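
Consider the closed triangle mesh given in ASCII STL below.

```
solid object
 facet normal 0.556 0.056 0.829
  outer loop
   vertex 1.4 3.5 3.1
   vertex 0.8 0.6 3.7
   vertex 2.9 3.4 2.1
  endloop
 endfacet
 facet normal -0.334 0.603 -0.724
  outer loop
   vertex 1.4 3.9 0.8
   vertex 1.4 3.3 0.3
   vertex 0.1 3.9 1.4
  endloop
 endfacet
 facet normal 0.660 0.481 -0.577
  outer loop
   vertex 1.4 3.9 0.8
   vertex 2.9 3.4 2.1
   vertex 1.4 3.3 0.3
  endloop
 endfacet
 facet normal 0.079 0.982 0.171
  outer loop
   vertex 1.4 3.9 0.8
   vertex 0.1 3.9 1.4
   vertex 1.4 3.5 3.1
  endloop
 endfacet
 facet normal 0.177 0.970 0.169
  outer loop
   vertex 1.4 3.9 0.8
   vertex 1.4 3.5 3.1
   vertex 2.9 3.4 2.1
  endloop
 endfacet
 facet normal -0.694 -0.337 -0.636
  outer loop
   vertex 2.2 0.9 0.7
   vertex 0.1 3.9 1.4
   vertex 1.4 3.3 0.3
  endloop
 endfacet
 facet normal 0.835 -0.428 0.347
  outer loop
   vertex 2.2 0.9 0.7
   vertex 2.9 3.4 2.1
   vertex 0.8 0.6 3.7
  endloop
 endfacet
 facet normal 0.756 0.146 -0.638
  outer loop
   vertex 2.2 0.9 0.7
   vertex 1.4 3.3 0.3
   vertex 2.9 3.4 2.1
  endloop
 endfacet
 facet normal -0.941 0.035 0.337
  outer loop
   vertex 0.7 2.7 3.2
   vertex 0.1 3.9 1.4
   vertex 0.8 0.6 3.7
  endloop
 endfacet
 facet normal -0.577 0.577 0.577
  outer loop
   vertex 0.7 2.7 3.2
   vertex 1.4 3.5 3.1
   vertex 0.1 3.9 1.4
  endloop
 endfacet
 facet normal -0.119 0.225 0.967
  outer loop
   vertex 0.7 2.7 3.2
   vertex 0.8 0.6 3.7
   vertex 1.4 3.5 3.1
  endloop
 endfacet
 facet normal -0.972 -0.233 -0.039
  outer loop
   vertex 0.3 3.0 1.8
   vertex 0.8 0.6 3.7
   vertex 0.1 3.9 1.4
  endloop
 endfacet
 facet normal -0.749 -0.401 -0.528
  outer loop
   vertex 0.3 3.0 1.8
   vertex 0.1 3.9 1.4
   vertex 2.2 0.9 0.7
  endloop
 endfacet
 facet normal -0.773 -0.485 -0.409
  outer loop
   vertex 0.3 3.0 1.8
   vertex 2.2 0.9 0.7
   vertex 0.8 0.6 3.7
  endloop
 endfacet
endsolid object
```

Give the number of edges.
21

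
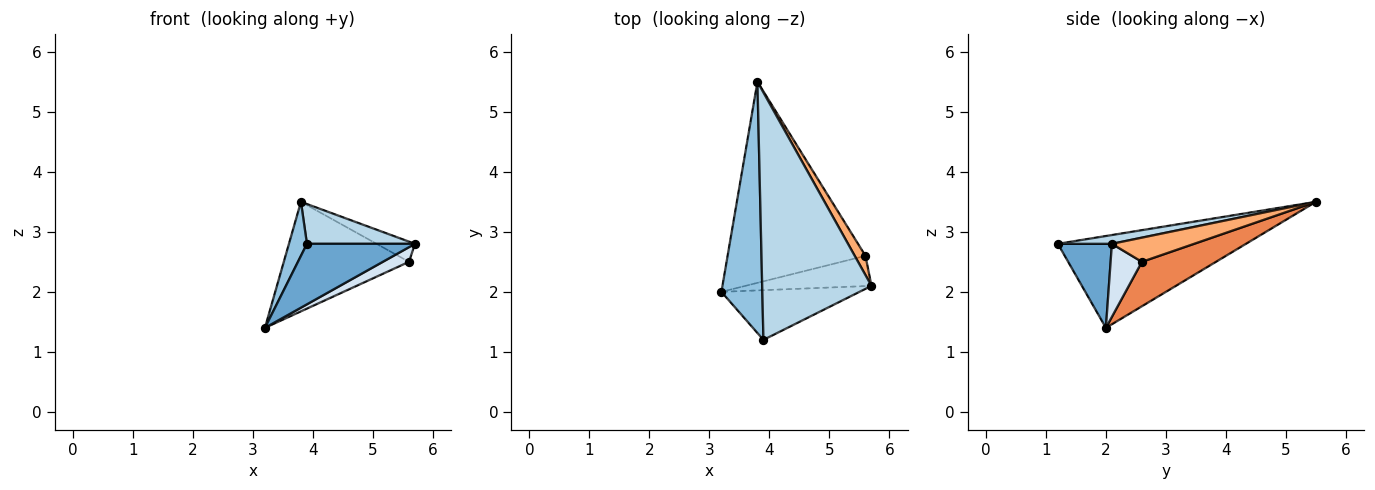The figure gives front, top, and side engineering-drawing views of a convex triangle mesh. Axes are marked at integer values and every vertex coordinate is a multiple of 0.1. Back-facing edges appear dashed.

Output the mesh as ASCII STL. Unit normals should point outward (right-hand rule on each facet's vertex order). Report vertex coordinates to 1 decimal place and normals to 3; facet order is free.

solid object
 facet normal 0.360 -0.721 -0.592
  outer loop
   vertex 3.9 1.2 2.8
   vertex 3.2 2.0 1.4
   vertex 5.7 2.1 2.8
  endloop
 endfacet
 facet normal -0.910 -0.087 0.405
  outer loop
   vertex 3.9 1.2 2.8
   vertex 3.8 5.5 3.5
   vertex 3.2 2.0 1.4
  endloop
 endfacet
 facet normal 0.079 -0.158 0.984
  outer loop
   vertex 3.9 1.2 2.8
   vertex 5.7 2.1 2.8
   vertex 3.8 5.5 3.5
  endloop
 endfacet
 facet normal 0.462 -0.386 -0.798
  outer loop
   vertex 5.6 2.6 2.5
   vertex 5.7 2.1 2.8
   vertex 3.2 2.0 1.4
  endloop
 endfacet
 facet normal 0.272 0.460 -0.845
  outer loop
   vertex 5.6 2.6 2.5
   vertex 3.2 2.0 1.4
   vertex 3.8 5.5 3.5
  endloop
 endfacet
 facet normal 0.840 0.393 0.374
  outer loop
   vertex 5.6 2.6 2.5
   vertex 3.8 5.5 3.5
   vertex 5.7 2.1 2.8
  endloop
 endfacet
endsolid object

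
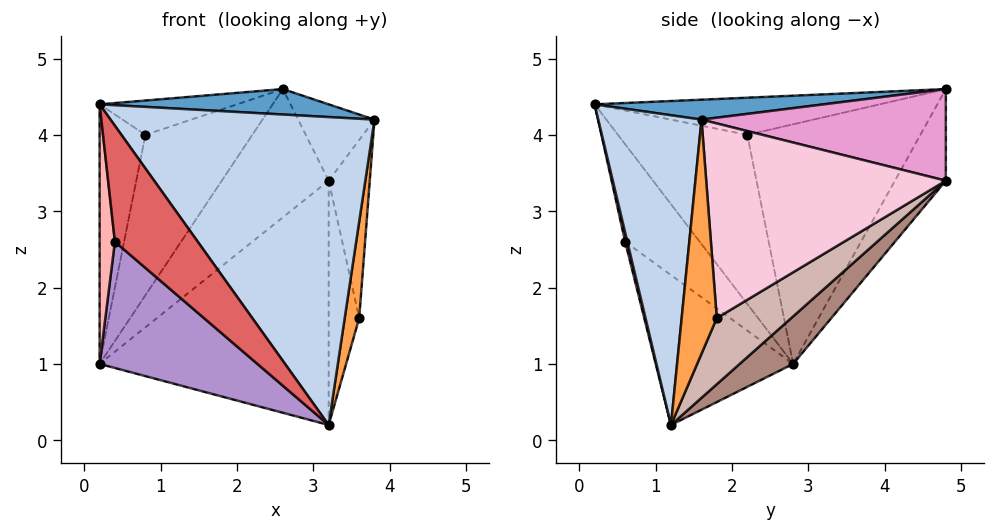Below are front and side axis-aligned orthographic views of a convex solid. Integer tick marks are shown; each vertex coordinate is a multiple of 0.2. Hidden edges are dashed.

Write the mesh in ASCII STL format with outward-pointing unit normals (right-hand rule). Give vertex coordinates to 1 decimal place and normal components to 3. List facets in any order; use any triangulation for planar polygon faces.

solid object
 facet normal 0.090 -0.090 0.992
  outer loop
   vertex 2.6 4.8 4.6
   vertex 0.2 0.2 4.4
   vertex 3.8 1.6 4.2
  endloop
 endfacet
 facet normal 0.364 -0.931 0.038
  outer loop
   vertex 3.2 1.2 0.2
   vertex 3.8 1.6 4.2
   vertex 0.2 0.2 4.4
  endloop
 endfacet
 facet normal 0.920 -0.380 -0.100
  outer loop
   vertex 3.6 1.8 1.6
   vertex 3.8 1.6 4.2
   vertex 3.2 1.2 0.2
  endloop
 endfacet
 facet normal -0.696 0.336 0.634
  outer loop
   vertex 0.8 2.2 4.0
   vertex 0.2 0.2 4.4
   vertex 2.6 4.8 4.6
  endloop
 endfacet
 facet normal -0.913 0.323 0.247
  outer loop
   vertex 0.8 2.2 4.0
   vertex 0.2 2.8 1.0
   vertex 0.2 0.2 4.4
  endloop
 endfacet
 facet normal -0.820 0.507 0.265
  outer loop
   vertex 0.8 2.2 4.0
   vertex 2.6 4.8 4.6
   vertex 0.2 2.8 1.0
  endloop
 endfacet
 facet normal 0.026 -0.976 -0.214
  outer loop
   vertex 0.4 0.6 2.6
   vertex 3.2 1.2 0.2
   vertex 0.2 0.2 4.4
  endloop
 endfacet
 facet normal -0.968 -0.198 -0.152
  outer loop
   vertex 0.4 0.6 2.6
   vertex 0.2 0.2 4.4
   vertex 0.2 2.8 1.0
  endloop
 endfacet
 facet normal -0.475 -0.545 -0.691
  outer loop
   vertex 0.4 0.6 2.6
   vertex 0.2 2.8 1.0
   vertex 3.2 1.2 0.2
  endloop
 endfacet
 facet normal -0.420 0.883 -0.210
  outer loop
   vertex 3.2 4.8 3.4
   vertex 0.2 2.8 1.0
   vertex 2.6 4.8 4.6
  endloop
 endfacet
 facet normal 0.153 0.657 -0.739
  outer loop
   vertex 3.2 4.8 3.4
   vertex 3.2 1.2 0.2
   vertex 0.2 2.8 1.0
  endloop
 endfacet
 facet normal 0.851 0.349 -0.393
  outer loop
   vertex 3.2 4.8 3.4
   vertex 3.6 1.8 1.6
   vertex 3.2 1.2 0.2
  endloop
 endfacet
 facet normal 0.861 0.269 0.431
  outer loop
   vertex 3.2 4.8 3.4
   vertex 2.6 4.8 4.6
   vertex 3.8 1.6 4.2
  endloop
 endfacet
 facet normal 0.984 0.169 -0.063
  outer loop
   vertex 3.2 4.8 3.4
   vertex 3.8 1.6 4.2
   vertex 3.6 1.8 1.6
  endloop
 endfacet
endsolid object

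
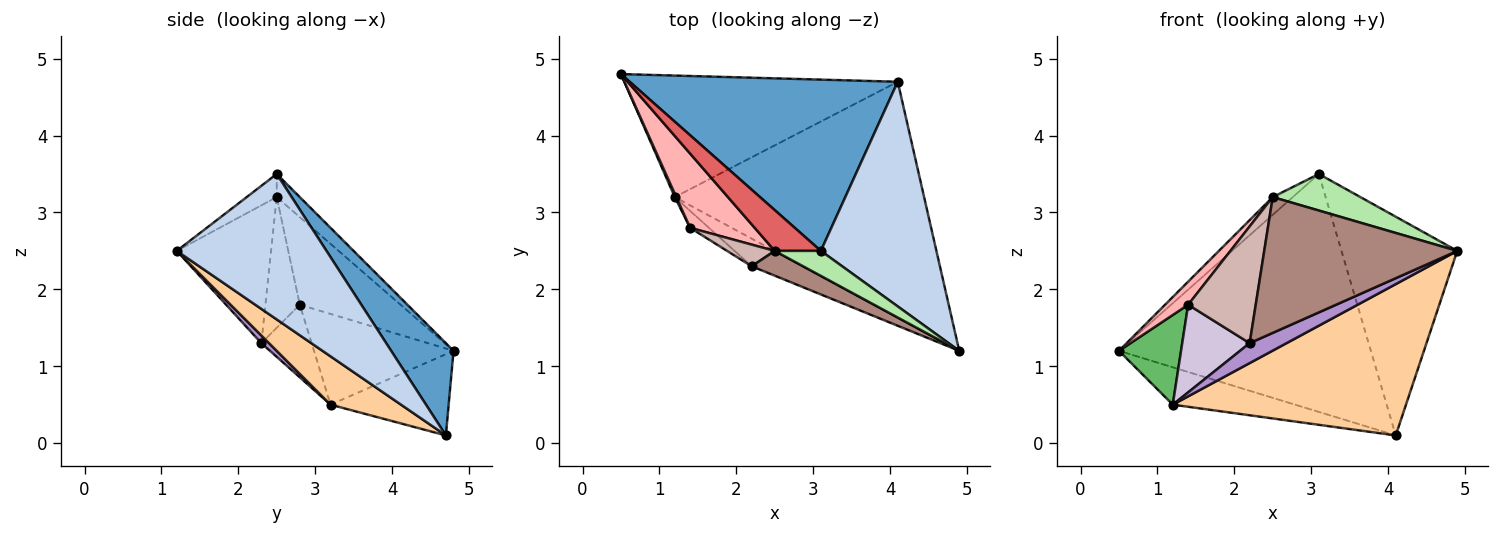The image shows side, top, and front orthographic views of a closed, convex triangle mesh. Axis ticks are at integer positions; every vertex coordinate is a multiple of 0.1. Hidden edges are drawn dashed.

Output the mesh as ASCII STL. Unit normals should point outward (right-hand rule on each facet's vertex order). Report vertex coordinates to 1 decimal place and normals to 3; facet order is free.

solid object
 facet normal 0.197 0.796 0.573
  outer loop
   vertex 3.1 2.5 3.5
   vertex 4.1 4.7 0.1
   vertex 0.5 4.8 1.2
  endloop
 endfacet
 facet normal 0.670 0.518 0.532
  outer loop
   vertex 3.1 2.5 3.5
   vertex 4.9 1.2 2.5
   vertex 4.1 4.7 0.1
  endloop
 endfacet
 facet normal -0.273 0.283 -0.919
  outer loop
   vertex 1.2 3.2 0.5
   vertex 0.5 4.8 1.2
   vertex 4.1 4.7 0.1
  endloop
 endfacet
 facet normal 0.161 -0.533 -0.831
  outer loop
   vertex 1.2 3.2 0.5
   vertex 4.1 4.7 0.1
   vertex 4.9 1.2 2.5
  endloop
 endfacet
 facet normal -0.914 -0.406 0.015
  outer loop
   vertex 1.4 2.8 1.8
   vertex 0.5 4.8 1.2
   vertex 1.2 3.2 0.5
  endloop
 endfacet
 facet normal -0.272 -0.794 0.543
  outer loop
   vertex 2.5 2.5 3.2
   vertex 4.9 1.2 2.5
   vertex 3.1 2.5 3.5
  endloop
 endfacet
 facet normal -0.417 0.362 0.834
  outer loop
   vertex 2.5 2.5 3.2
   vertex 3.1 2.5 3.5
   vertex 0.5 4.8 1.2
  endloop
 endfacet
 facet normal -0.792 -0.181 0.583
  outer loop
   vertex 2.5 2.5 3.2
   vertex 0.5 4.8 1.2
   vertex 1.4 2.8 1.8
  endloop
 endfacet
 facet normal 0.121 -0.581 -0.805
  outer loop
   vertex 2.2 2.3 1.3
   vertex 1.2 3.2 0.5
   vertex 4.9 1.2 2.5
  endloop
 endfacet
 facet normal -0.591 -0.792 -0.153
  outer loop
   vertex 2.2 2.3 1.3
   vertex 1.4 2.8 1.8
   vertex 1.2 3.2 0.5
  endloop
 endfacet
 facet normal -0.433 -0.887 0.162
  outer loop
   vertex 2.2 2.3 1.3
   vertex 4.9 1.2 2.5
   vertex 2.5 2.5 3.2
  endloop
 endfacet
 facet normal -0.448 -0.879 0.163
  outer loop
   vertex 2.2 2.3 1.3
   vertex 2.5 2.5 3.2
   vertex 1.4 2.8 1.8
  endloop
 endfacet
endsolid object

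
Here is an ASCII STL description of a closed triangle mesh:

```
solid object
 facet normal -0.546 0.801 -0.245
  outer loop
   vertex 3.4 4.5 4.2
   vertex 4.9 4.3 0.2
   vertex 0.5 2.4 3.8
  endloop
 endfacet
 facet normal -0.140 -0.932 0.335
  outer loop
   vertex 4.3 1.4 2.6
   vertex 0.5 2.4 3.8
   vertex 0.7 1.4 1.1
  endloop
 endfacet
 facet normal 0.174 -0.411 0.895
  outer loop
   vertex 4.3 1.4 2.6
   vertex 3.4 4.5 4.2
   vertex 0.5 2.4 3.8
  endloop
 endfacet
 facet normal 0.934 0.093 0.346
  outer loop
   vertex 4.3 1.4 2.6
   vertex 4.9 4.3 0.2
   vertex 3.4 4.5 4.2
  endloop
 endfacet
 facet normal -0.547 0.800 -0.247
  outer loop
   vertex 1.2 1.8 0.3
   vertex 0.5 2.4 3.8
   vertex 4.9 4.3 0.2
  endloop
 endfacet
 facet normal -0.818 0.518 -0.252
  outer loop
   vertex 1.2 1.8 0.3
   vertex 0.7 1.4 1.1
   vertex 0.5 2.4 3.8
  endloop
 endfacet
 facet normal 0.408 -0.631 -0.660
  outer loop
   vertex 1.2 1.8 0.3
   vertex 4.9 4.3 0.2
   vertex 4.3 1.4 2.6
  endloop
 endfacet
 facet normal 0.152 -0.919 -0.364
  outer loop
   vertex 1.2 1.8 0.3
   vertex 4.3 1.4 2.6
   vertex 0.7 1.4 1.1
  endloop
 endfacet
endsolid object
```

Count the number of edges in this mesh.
12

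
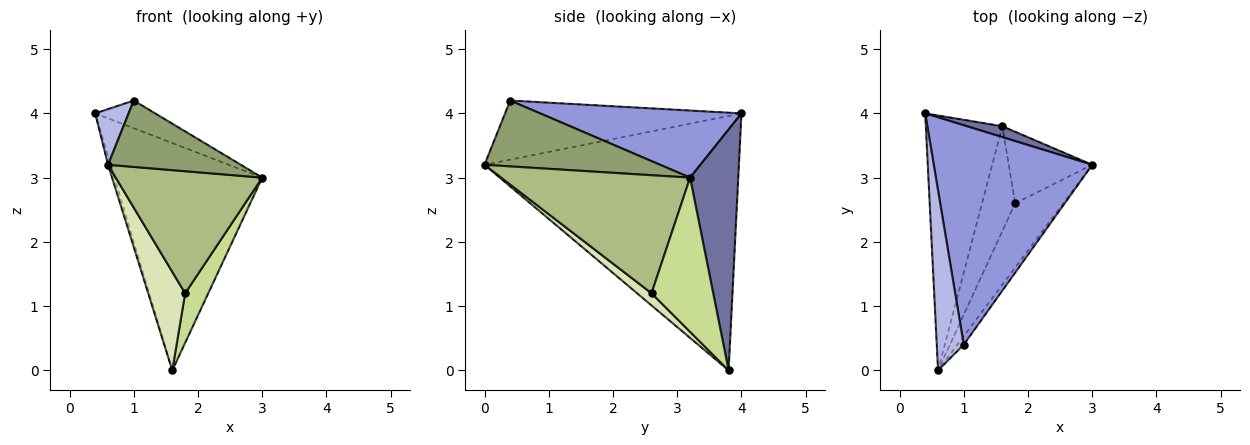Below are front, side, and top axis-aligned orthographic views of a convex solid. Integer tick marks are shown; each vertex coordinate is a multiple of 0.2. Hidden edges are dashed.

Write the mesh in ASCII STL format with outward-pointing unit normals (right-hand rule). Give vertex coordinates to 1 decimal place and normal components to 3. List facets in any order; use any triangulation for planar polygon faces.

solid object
 facet normal 0.310 0.950 0.045
  outer loop
   vertex 1.6 3.8 0.0
   vertex 0.4 4.0 4.0
   vertex 3.0 3.2 3.0
  endloop
 endfacet
 facet normal -0.958 0.010 -0.288
  outer loop
   vertex 1.6 3.8 0.0
   vertex 0.6 0.0 3.2
   vertex 0.4 4.0 4.0
  endloop
 endfacet
 facet normal 0.387 0.115 0.915
  outer loop
   vertex 1.0 0.4 4.2
   vertex 3.0 3.2 3.0
   vertex 0.4 4.0 4.0
  endloop
 endfacet
 facet normal -0.902 -0.127 0.412
  outer loop
   vertex 1.0 0.4 4.2
   vertex 0.4 4.0 4.0
   vertex 0.6 0.0 3.2
  endloop
 endfacet
 facet normal 0.795 -0.601 -0.078
  outer loop
   vertex 1.0 0.4 4.2
   vertex 0.6 0.0 3.2
   vertex 3.0 3.2 3.0
  endloop
 endfacet
 facet normal 0.752 -0.583 -0.307
  outer loop
   vertex 1.8 2.6 1.2
   vertex 3.0 3.2 3.0
   vertex 0.6 0.0 3.2
  endloop
 endfacet
 facet normal 0.835 -0.313 -0.452
  outer loop
   vertex 1.8 2.6 1.2
   vertex 1.6 3.8 0.0
   vertex 3.0 3.2 3.0
  endloop
 endfacet
 facet normal 0.259 -0.661 -0.704
  outer loop
   vertex 1.8 2.6 1.2
   vertex 0.6 0.0 3.2
   vertex 1.6 3.8 0.0
  endloop
 endfacet
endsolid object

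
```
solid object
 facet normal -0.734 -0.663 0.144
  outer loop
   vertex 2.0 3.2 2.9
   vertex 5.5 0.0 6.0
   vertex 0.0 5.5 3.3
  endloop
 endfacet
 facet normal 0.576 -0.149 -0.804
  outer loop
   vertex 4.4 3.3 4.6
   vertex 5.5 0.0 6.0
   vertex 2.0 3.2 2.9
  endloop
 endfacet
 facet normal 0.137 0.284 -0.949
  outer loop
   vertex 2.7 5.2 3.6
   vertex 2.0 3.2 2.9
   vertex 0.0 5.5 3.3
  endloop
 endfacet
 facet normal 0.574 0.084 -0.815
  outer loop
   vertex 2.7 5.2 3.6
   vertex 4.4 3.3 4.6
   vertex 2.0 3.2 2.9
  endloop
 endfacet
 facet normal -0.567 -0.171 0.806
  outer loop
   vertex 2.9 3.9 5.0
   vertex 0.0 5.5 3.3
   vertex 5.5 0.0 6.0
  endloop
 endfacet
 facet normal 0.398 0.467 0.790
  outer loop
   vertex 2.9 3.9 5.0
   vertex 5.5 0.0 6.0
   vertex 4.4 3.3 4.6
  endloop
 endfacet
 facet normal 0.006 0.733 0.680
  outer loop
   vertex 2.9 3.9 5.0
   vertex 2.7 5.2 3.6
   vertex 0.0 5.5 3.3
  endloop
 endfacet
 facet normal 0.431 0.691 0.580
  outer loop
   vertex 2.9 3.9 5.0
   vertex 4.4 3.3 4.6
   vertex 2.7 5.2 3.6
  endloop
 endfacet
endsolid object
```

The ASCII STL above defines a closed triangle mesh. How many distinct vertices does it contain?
6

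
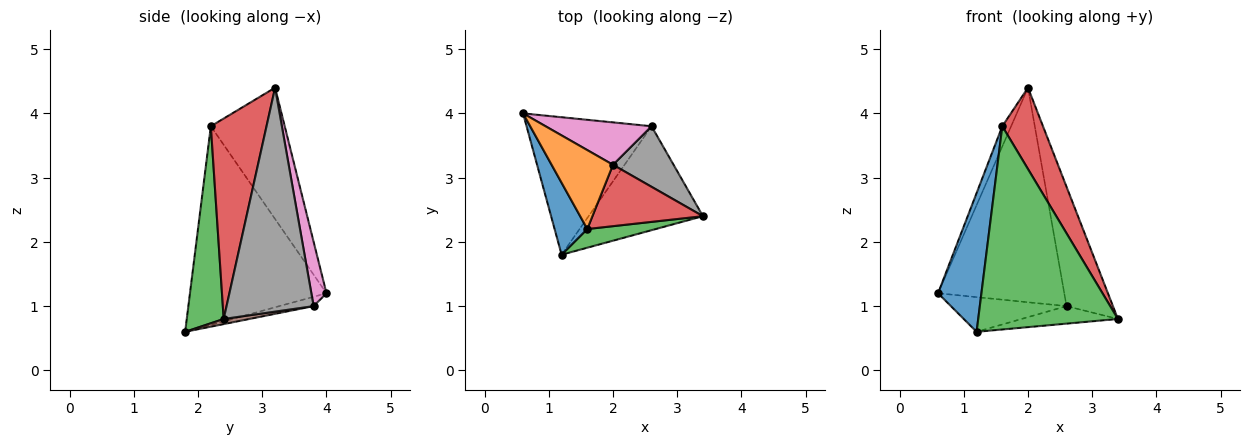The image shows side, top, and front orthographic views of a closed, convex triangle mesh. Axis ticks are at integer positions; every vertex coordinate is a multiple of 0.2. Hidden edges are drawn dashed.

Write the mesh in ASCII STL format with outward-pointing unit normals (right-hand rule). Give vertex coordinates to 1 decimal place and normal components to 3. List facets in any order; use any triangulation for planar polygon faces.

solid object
 facet normal -0.942 -0.299 0.155
  outer loop
   vertex 1.6 2.2 3.8
   vertex 0.6 4.0 1.2
   vertex 1.2 1.8 0.6
  endloop
 endfacet
 facet normal -0.901 0.108 0.421
  outer loop
   vertex 1.6 2.2 3.8
   vertex 2.0 3.2 4.4
   vertex 0.6 4.0 1.2
  endloop
 endfacet
 facet normal 0.255 -0.963 0.089
  outer loop
   vertex 1.6 2.2 3.8
   vertex 1.2 1.8 0.6
   vertex 3.4 2.4 0.8
  endloop
 endfacet
 facet normal 0.738 -0.539 0.407
  outer loop
   vertex 1.6 2.2 3.8
   vertex 3.4 2.4 0.8
   vertex 2.0 3.2 4.4
  endloop
 endfacet
 facet normal -0.072 0.244 -0.967
  outer loop
   vertex 2.6 3.8 1.0
   vertex 1.2 1.8 0.6
   vertex 0.6 4.0 1.2
  endloop
 endfacet
 facet normal 0.044 0.166 -0.985
  outer loop
   vertex 2.6 3.8 1.0
   vertex 3.4 2.4 0.8
   vertex 1.2 1.8 0.6
  endloop
 endfacet
 facet normal 0.117 0.974 0.193
  outer loop
   vertex 2.6 3.8 1.0
   vertex 0.6 4.0 1.2
   vertex 2.0 3.2 4.4
  endloop
 endfacet
 facet normal 0.858 0.457 0.232
  outer loop
   vertex 2.6 3.8 1.0
   vertex 2.0 3.2 4.4
   vertex 3.4 2.4 0.8
  endloop
 endfacet
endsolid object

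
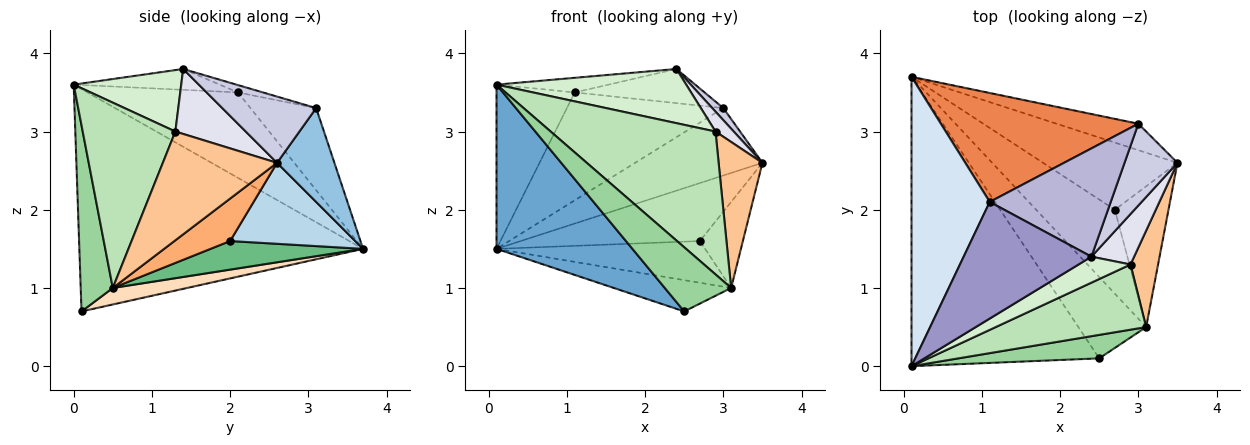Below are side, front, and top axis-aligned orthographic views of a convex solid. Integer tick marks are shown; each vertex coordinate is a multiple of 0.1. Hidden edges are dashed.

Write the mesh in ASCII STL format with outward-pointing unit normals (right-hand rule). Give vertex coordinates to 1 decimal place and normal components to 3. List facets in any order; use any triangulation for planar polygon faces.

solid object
 facet normal -0.718 -0.344 -0.606
  outer loop
   vertex 2.5 0.1 0.7
   vertex 0.1 0.0 3.6
   vertex 0.1 3.7 1.5
  endloop
 endfacet
 facet normal 0.387 0.858 -0.337
  outer loop
   vertex 3.0 3.1 3.3
   vertex 3.5 2.6 2.6
   vertex 0.1 3.7 1.5
  endloop
 endfacet
 facet normal 0.415 0.594 -0.689
  outer loop
   vertex 2.7 2.0 1.6
   vertex 0.1 3.7 1.5
   vertex 3.5 2.6 2.6
  endloop
 endfacet
 facet normal -0.689 0.358 0.631
  outer loop
   vertex 1.1 2.1 3.5
   vertex 0.1 3.7 1.5
   vertex 0.1 0.0 3.6
  endloop
 endfacet
 facet normal -0.283 0.675 0.681
  outer loop
   vertex 1.1 2.1 3.5
   vertex 3.0 3.1 3.3
   vertex 0.1 3.7 1.5
  endloop
 endfacet
 facet normal 0.560 0.432 -0.707
  outer loop
   vertex 3.1 0.5 1.0
   vertex 2.7 2.0 1.6
   vertex 3.5 2.6 2.6
  endloop
 endfacet
 facet normal 0.909 -0.348 0.230
  outer loop
   vertex 3.1 0.5 1.0
   vertex 3.5 2.6 2.6
   vertex 2.9 1.3 3.0
  endloop
 endfacet
 facet normal 0.222 0.350 -0.910
  outer loop
   vertex 3.1 0.5 1.0
   vertex 2.5 0.1 0.7
   vertex 0.1 3.7 1.5
  endloop
 endfacet
 facet normal 0.309 0.423 -0.852
  outer loop
   vertex 3.1 0.5 1.0
   vertex 0.1 3.7 1.5
   vertex 2.7 2.0 1.6
  endloop
 endfacet
 facet normal 0.414 -0.855 0.313
  outer loop
   vertex 3.1 0.5 1.0
   vertex 0.1 0.0 3.6
   vertex 2.5 0.1 0.7
  endloop
 endfacet
 facet normal 0.455 -0.810 0.370
  outer loop
   vertex 3.1 0.5 1.0
   vertex 2.9 1.3 3.0
   vertex 0.1 0.0 3.6
  endloop
 endfacet
 facet normal 0.455 -0.803 0.385
  outer loop
   vertex 2.4 1.4 3.8
   vertex 0.1 0.0 3.6
   vertex 2.9 1.3 3.0
  endloop
 endfacet
 facet normal -0.160 0.123 0.979
  outer loop
   vertex 2.4 1.4 3.8
   vertex 1.1 2.1 3.5
   vertex 0.1 0.0 3.6
  endloop
 endfacet
 facet normal -0.058 0.300 0.952
  outer loop
   vertex 2.4 1.4 3.8
   vertex 3.0 3.1 3.3
   vertex 1.1 2.1 3.5
  endloop
 endfacet
 facet normal 0.778 -0.092 0.621
  outer loop
   vertex 2.4 1.4 3.8
   vertex 3.5 2.6 2.6
   vertex 3.0 3.1 3.3
  endloop
 endfacet
 facet normal 0.817 -0.212 0.537
  outer loop
   vertex 2.4 1.4 3.8
   vertex 2.9 1.3 3.0
   vertex 3.5 2.6 2.6
  endloop
 endfacet
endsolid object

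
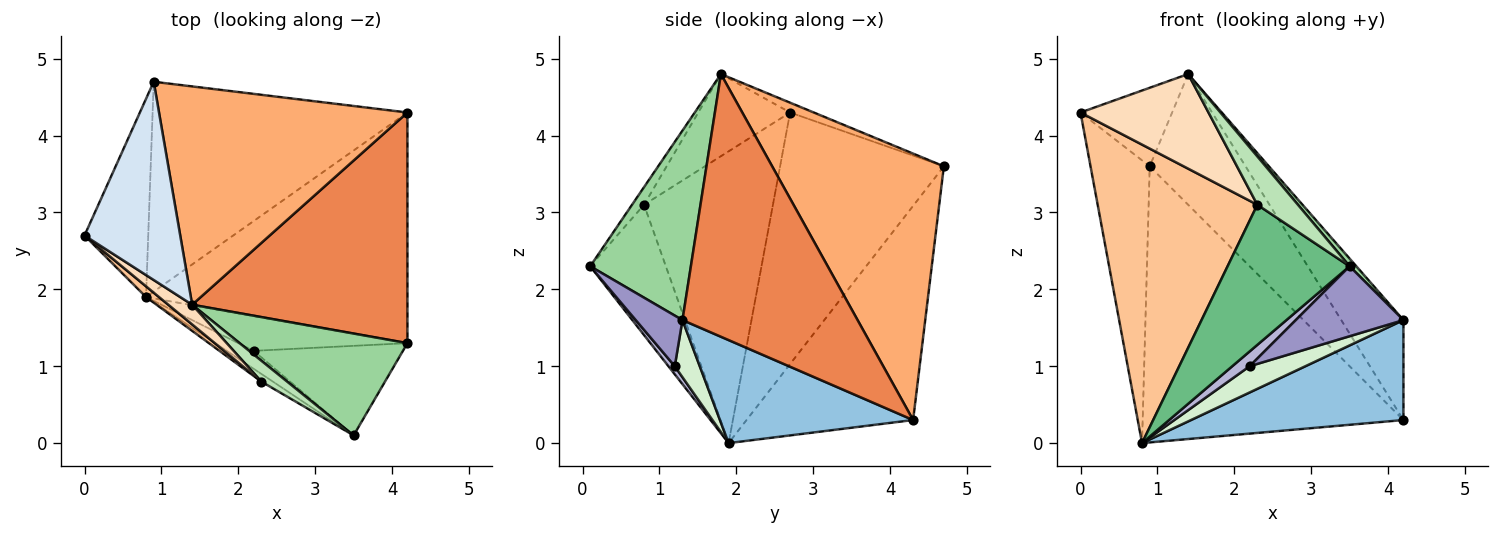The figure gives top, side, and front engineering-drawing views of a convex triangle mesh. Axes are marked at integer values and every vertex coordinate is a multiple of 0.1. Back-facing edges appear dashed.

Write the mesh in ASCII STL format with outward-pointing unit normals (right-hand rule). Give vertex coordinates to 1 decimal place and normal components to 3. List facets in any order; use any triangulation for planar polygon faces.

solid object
 facet normal -0.915 0.331 -0.232
  outer loop
   vertex 0.8 1.9 0.0
   vertex 0.0 2.7 4.3
   vertex 0.9 4.7 3.6
  endloop
 endfacet
 facet normal 0.340 -0.374 -0.863
  outer loop
   vertex 4.2 4.3 0.3
   vertex 4.2 1.3 1.6
   vertex 0.8 1.9 0.0
  endloop
 endfacet
 facet normal -0.453 0.710 -0.539
  outer loop
   vertex 4.2 4.3 0.3
   vertex 0.8 1.9 0.0
   vertex 0.9 4.7 3.6
  endloop
 endfacet
 facet normal -0.095 0.367 0.926
  outer loop
   vertex 1.4 1.8 4.8
   vertex 0.9 4.7 3.6
   vertex 0.0 2.7 4.3
  endloop
 endfacet
 facet normal 0.746 0.265 0.611
  outer loop
   vertex 1.4 1.8 4.8
   vertex 4.2 1.3 1.6
   vertex 4.2 4.3 0.3
  endloop
 endfacet
 facet normal 0.677 0.378 0.631
  outer loop
   vertex 1.4 1.8 4.8
   vertex 4.2 4.3 0.3
   vertex 0.9 4.7 3.6
  endloop
 endfacet
 facet normal -0.628 -0.778 0.028
  outer loop
   vertex 2.3 0.8 3.1
   vertex 0.0 2.7 4.3
   vertex 0.8 1.9 0.0
  endloop
 endfacet
 facet normal -0.575 -0.801 0.167
  outer loop
   vertex 2.3 0.8 3.1
   vertex 1.4 1.8 4.8
   vertex 0.0 2.7 4.3
  endloop
 endfacet
 facet normal -0.526 -0.849 -0.047
  outer loop
   vertex 3.5 0.1 2.3
   vertex 2.3 0.8 3.1
   vertex 0.8 1.9 0.0
  endloop
 endfacet
 facet normal 0.748 -0.050 0.662
  outer loop
   vertex 3.5 0.1 2.3
   vertex 4.2 1.3 1.6
   vertex 1.4 1.8 4.8
  endloop
 endfacet
 facet normal -0.262 -0.886 0.383
  outer loop
   vertex 3.5 0.1 2.3
   vertex 1.4 1.8 4.8
   vertex 2.3 0.8 3.1
  endloop
 endfacet
 facet normal 0.260 -0.581 -0.771
  outer loop
   vertex 2.2 1.2 1.0
   vertex 0.8 1.9 0.0
   vertex 4.2 1.3 1.6
  endloop
 endfacet
 facet normal 0.258 -0.595 -0.761
  outer loop
   vertex 2.2 1.2 1.0
   vertex 4.2 1.3 1.6
   vertex 3.5 0.1 2.3
  endloop
 endfacet
 facet normal 0.227 -0.620 -0.751
  outer loop
   vertex 2.2 1.2 1.0
   vertex 3.5 0.1 2.3
   vertex 0.8 1.9 0.0
  endloop
 endfacet
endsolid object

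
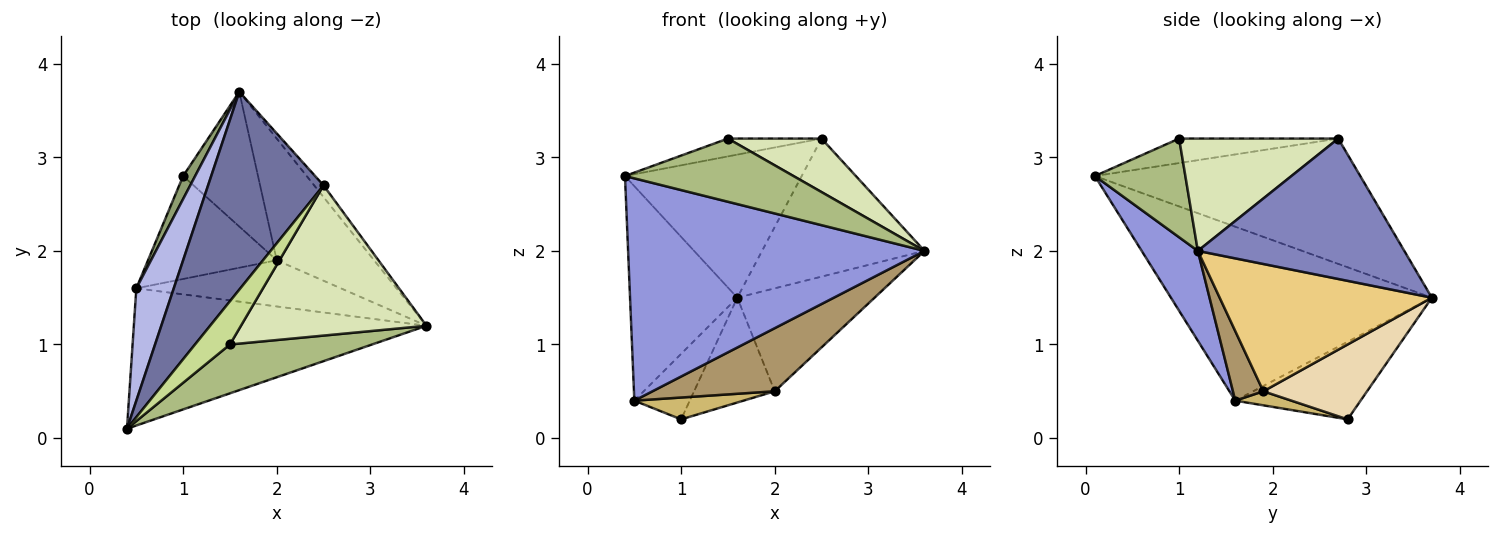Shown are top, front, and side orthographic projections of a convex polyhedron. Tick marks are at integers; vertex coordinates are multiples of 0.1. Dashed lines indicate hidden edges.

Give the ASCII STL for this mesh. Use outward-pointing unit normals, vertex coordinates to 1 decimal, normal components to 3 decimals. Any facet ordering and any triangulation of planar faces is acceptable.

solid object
 facet normal -0.661 0.440 0.608
  outer loop
   vertex 2.5 2.7 3.2
   vertex 1.6 3.7 1.5
   vertex 0.4 0.1 2.8
  endloop
 endfacet
 facet normal 0.785 0.617 -0.052
  outer loop
   vertex 2.5 2.7 3.2
   vertex 3.6 1.2 2.0
   vertex 1.6 3.7 1.5
  endloop
 endfacet
 facet normal 0.159 -0.840 -0.518
  outer loop
   vertex 0.5 1.6 0.4
   vertex 3.6 1.2 2.0
   vertex 0.4 0.1 2.8
  endloop
 endfacet
 facet normal -0.907 0.373 0.195
  outer loop
   vertex 0.5 1.6 0.4
   vertex 0.4 0.1 2.8
   vertex 1.6 3.7 1.5
  endloop
 endfacet
 facet normal -0.905 0.401 0.140
  outer loop
   vertex 0.5 1.6 0.4
   vertex 1.6 3.7 1.5
   vertex 1.0 2.8 0.2
  endloop
 endfacet
 facet normal 0.391 -0.728 0.563
  outer loop
   vertex 1.5 1.0 3.2
   vertex 0.4 0.1 2.8
   vertex 3.6 1.2 2.0
  endloop
 endfacet
 facet normal -0.544 0.320 0.776
  outer loop
   vertex 1.5 1.0 3.2
   vertex 2.5 2.7 3.2
   vertex 0.4 0.1 2.8
  endloop
 endfacet
 facet normal 0.495 -0.291 0.818
  outer loop
   vertex 1.5 1.0 3.2
   vertex 3.6 1.2 2.0
   vertex 2.5 2.7 3.2
  endloop
 endfacet
 facet normal 0.197 -0.791 -0.579
  outer loop
   vertex 2.0 1.9 0.5
   vertex 3.6 1.2 2.0
   vertex 0.5 1.6 0.4
  endloop
 endfacet
 facet normal 0.106 -0.206 -0.973
  outer loop
   vertex 2.0 1.9 0.5
   vertex 0.5 1.6 0.4
   vertex 1.0 2.8 0.2
  endloop
 endfacet
 facet normal 0.706 0.457 -0.540
  outer loop
   vertex 2.0 1.9 0.5
   vertex 1.6 3.7 1.5
   vertex 3.6 1.2 2.0
  endloop
 endfacet
 facet normal 0.620 0.482 -0.620
  outer loop
   vertex 2.0 1.9 0.5
   vertex 1.0 2.8 0.2
   vertex 1.6 3.7 1.5
  endloop
 endfacet
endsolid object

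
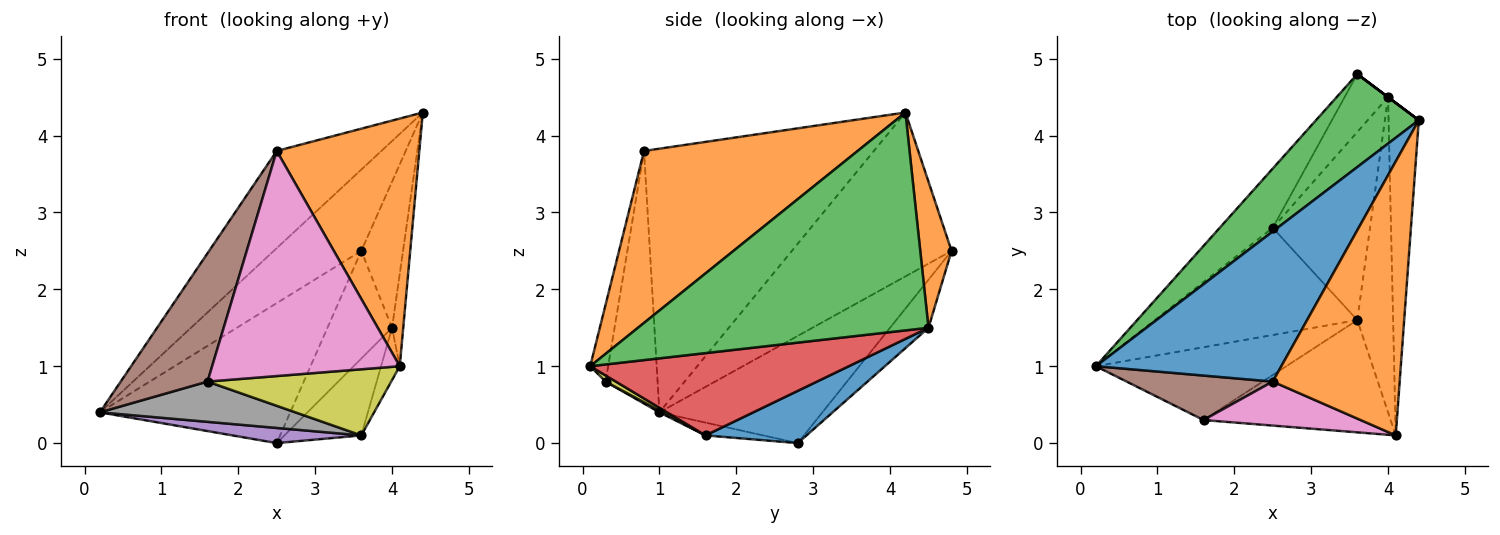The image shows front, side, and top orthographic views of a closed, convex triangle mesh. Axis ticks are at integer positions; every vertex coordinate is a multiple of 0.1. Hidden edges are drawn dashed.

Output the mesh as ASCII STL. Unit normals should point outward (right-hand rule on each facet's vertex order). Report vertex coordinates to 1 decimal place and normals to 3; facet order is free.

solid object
 facet normal -0.767 0.349 0.539
  outer loop
   vertex 2.5 0.8 3.8
   vertex 4.4 4.2 4.3
   vertex 0.2 1.0 0.4
  endloop
 endfacet
 facet normal 0.709 -0.473 0.523
  outer loop
   vertex 2.5 0.8 3.8
   vertex 4.1 0.1 1.0
   vertex 4.4 4.2 4.3
  endloop
 endfacet
 facet normal -0.768 0.421 0.482
  outer loop
   vertex 3.6 4.8 2.5
   vertex 0.2 1.0 0.4
   vertex 4.4 4.2 4.3
  endloop
 endfacet
 facet normal -0.619 0.723 -0.306
  outer loop
   vertex 3.6 4.8 2.5
   vertex 2.5 2.8 0.0
   vertex 0.2 1.0 0.4
  endloop
 endfacet
 facet normal -0.063 -0.140 -0.988
  outer loop
   vertex 3.6 1.6 0.1
   vertex 0.2 1.0 0.4
   vertex 2.5 2.8 0.0
  endloop
 endfacet
 facet normal -0.493 -0.822 0.285
  outer loop
   vertex 1.6 0.3 0.8
   vertex 2.5 0.8 3.8
   vertex 0.2 1.0 0.4
  endloop
 endfacet
 facet normal -0.093 -0.977 0.191
  outer loop
   vertex 1.6 0.3 0.8
   vertex 4.1 0.1 1.0
   vertex 2.5 0.8 3.8
  endloop
 endfacet
 facet normal 0.008 -0.484 -0.875
  outer loop
   vertex 1.6 0.3 0.8
   vertex 0.2 1.0 0.4
   vertex 3.6 1.6 0.1
  endloop
 endfacet
 facet normal 0.028 -0.507 -0.861
  outer loop
   vertex 1.6 0.3 0.8
   vertex 3.6 1.6 0.1
   vertex 4.1 0.1 1.0
  endloop
 endfacet
 facet normal -0.464 0.780 -0.420
  outer loop
   vertex 4.0 4.5 1.5
   vertex 2.5 2.8 0.0
   vertex 3.6 4.8 2.5
  endloop
 endfacet
 facet normal 0.445 0.339 -0.829
  outer loop
   vertex 4.0 4.5 1.5
   vertex 3.6 1.6 0.1
   vertex 2.5 2.8 0.0
  endloop
 endfacet
 facet normal 0.600 0.800 0.000
  outer loop
   vertex 4.0 4.5 1.5
   vertex 3.6 4.8 2.5
   vertex 4.4 4.2 4.3
  endloop
 endfacet
 facet normal 0.990 0.038 -0.137
  outer loop
   vertex 4.0 4.5 1.5
   vertex 4.4 4.2 4.3
   vertex 4.1 0.1 1.0
  endloop
 endfacet
 facet normal 0.915 0.066 -0.398
  outer loop
   vertex 4.0 4.5 1.5
   vertex 4.1 0.1 1.0
   vertex 3.6 1.6 0.1
  endloop
 endfacet
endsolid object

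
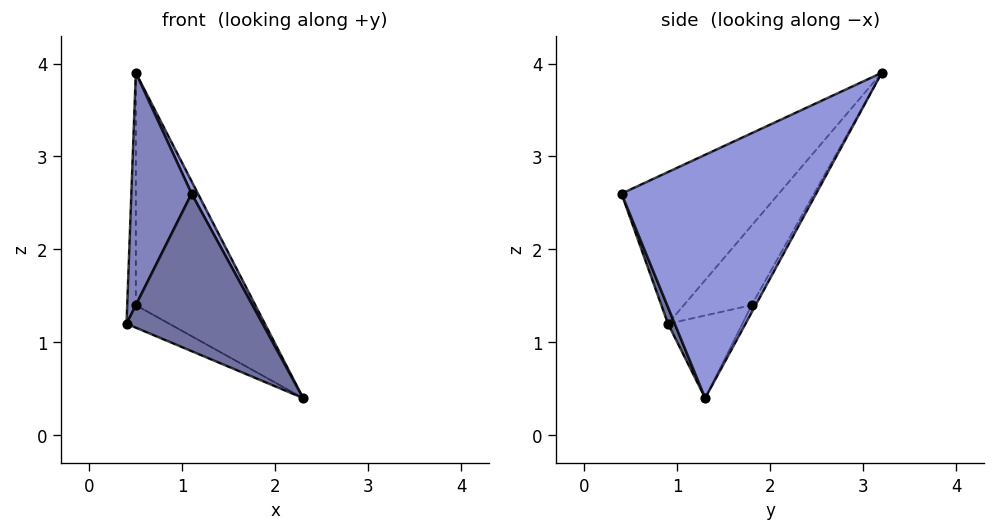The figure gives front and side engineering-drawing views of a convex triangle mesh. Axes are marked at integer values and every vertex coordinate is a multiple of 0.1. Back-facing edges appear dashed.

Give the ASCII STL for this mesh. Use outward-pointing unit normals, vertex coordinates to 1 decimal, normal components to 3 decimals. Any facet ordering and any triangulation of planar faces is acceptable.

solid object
 facet normal 0.046 -0.933 -0.356
  outer loop
   vertex 1.1 0.4 2.6
   vertex 0.4 0.9 1.2
   vertex 2.3 1.3 0.4
  endloop
 endfacet
 facet normal -0.884 -0.339 0.321
  outer loop
   vertex 1.1 0.4 2.6
   vertex 0.5 3.2 3.9
   vertex 0.4 0.9 1.2
  endloop
 endfacet
 facet normal 0.882 -0.029 0.470
  outer loop
   vertex 1.1 0.4 2.6
   vertex 2.3 1.3 0.4
   vertex 0.5 3.2 3.9
  endloop
 endfacet
 facet normal -0.419 0.241 -0.875
  outer loop
   vertex 0.5 1.8 1.4
   vertex 2.3 1.3 0.4
   vertex 0.4 0.9 1.2
  endloop
 endfacet
 facet normal -0.990 0.126 -0.070
  outer loop
   vertex 0.5 1.8 1.4
   vertex 0.4 0.9 1.2
   vertex 0.5 3.2 3.9
  endloop
 endfacet
 facet normal -0.029 0.872 -0.488
  outer loop
   vertex 0.5 1.8 1.4
   vertex 0.5 3.2 3.9
   vertex 2.3 1.3 0.4
  endloop
 endfacet
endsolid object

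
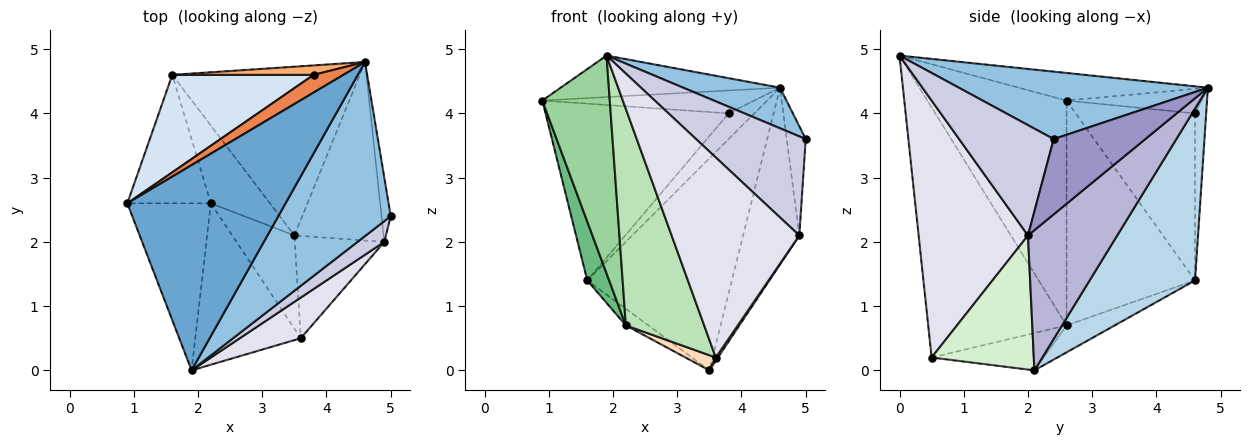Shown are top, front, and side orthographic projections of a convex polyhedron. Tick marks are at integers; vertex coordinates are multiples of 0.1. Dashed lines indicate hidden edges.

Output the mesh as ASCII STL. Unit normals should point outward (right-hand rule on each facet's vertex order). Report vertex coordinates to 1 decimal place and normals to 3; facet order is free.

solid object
 facet normal -0.168 0.195 0.966
  outer loop
   vertex 4.6 4.8 4.4
   vertex 0.9 2.6 4.2
   vertex 1.9 0.0 4.9
  endloop
 endfacet
 facet normal 0.504 -0.196 0.841
  outer loop
   vertex 4.6 4.8 4.4
   vertex 1.9 0.0 4.9
   vertex 5.0 2.4 3.6
  endloop
 endfacet
 facet normal 0.496 0.680 -0.541
  outer loop
   vertex 4.6 4.8 4.4
   vertex 3.5 2.1 0.0
   vertex 1.6 4.6 1.4
  endloop
 endfacet
 facet normal -0.496 0.761 0.419
  outer loop
   vertex 3.8 4.6 4.0
   vertex 1.6 4.6 1.4
   vertex 0.9 2.6 4.2
  endloop
 endfacet
 facet normal -0.450 0.707 0.546
  outer loop
   vertex 3.8 4.6 4.0
   vertex 0.9 2.6 4.2
   vertex 4.6 4.8 4.4
  endloop
 endfacet
 facet normal -0.377 0.870 0.319
  outer loop
   vertex 3.8 4.6 4.0
   vertex 4.6 4.8 4.4
   vertex 1.6 4.6 1.4
  endloop
 endfacet
 facet normal -0.408 0.190 -0.893
  outer loop
   vertex 2.2 2.6 0.7
   vertex 1.6 4.6 1.4
   vertex 3.5 2.1 0.0
  endloop
 endfacet
 facet normal -0.510 -0.138 -0.849
  outer loop
   vertex 2.2 2.6 0.7
   vertex 3.5 2.1 0.0
   vertex 3.6 0.5 0.2
  endloop
 endfacet
 facet normal -0.926 -0.157 -0.344
  outer loop
   vertex 2.2 2.6 0.7
   vertex 0.9 2.6 4.2
   vertex 1.6 4.6 1.4
  endloop
 endfacet
 facet normal -0.853 -0.414 -0.317
  outer loop
   vertex 2.2 2.6 0.7
   vertex 1.9 0.0 4.9
   vertex 0.9 2.6 4.2
  endloop
 endfacet
 facet normal -0.817 -0.463 -0.345
  outer loop
   vertex 2.2 2.6 0.7
   vertex 3.6 0.5 0.2
   vertex 1.9 0.0 4.9
  endloop
 endfacet
 facet normal 0.832 -0.017 -0.555
  outer loop
   vertex 4.9 2.0 2.1
   vertex 3.6 0.5 0.2
   vertex 3.5 2.1 0.0
  endloop
 endfacet
 facet normal 0.972 0.202 -0.119
  outer loop
   vertex 4.9 2.0 2.1
   vertex 4.6 4.8 4.4
   vertex 5.0 2.4 3.6
  endloop
 endfacet
 facet normal 0.745 0.469 -0.474
  outer loop
   vertex 4.9 2.0 2.1
   vertex 3.5 2.1 0.0
   vertex 4.6 4.8 4.4
  endloop
 endfacet
 facet normal 0.645 -0.748 0.157
  outer loop
   vertex 4.9 2.0 2.1
   vertex 5.0 2.4 3.6
   vertex 1.9 0.0 4.9
  endloop
 endfacet
 facet normal 0.643 -0.751 0.153
  outer loop
   vertex 4.9 2.0 2.1
   vertex 1.9 0.0 4.9
   vertex 3.6 0.5 0.2
  endloop
 endfacet
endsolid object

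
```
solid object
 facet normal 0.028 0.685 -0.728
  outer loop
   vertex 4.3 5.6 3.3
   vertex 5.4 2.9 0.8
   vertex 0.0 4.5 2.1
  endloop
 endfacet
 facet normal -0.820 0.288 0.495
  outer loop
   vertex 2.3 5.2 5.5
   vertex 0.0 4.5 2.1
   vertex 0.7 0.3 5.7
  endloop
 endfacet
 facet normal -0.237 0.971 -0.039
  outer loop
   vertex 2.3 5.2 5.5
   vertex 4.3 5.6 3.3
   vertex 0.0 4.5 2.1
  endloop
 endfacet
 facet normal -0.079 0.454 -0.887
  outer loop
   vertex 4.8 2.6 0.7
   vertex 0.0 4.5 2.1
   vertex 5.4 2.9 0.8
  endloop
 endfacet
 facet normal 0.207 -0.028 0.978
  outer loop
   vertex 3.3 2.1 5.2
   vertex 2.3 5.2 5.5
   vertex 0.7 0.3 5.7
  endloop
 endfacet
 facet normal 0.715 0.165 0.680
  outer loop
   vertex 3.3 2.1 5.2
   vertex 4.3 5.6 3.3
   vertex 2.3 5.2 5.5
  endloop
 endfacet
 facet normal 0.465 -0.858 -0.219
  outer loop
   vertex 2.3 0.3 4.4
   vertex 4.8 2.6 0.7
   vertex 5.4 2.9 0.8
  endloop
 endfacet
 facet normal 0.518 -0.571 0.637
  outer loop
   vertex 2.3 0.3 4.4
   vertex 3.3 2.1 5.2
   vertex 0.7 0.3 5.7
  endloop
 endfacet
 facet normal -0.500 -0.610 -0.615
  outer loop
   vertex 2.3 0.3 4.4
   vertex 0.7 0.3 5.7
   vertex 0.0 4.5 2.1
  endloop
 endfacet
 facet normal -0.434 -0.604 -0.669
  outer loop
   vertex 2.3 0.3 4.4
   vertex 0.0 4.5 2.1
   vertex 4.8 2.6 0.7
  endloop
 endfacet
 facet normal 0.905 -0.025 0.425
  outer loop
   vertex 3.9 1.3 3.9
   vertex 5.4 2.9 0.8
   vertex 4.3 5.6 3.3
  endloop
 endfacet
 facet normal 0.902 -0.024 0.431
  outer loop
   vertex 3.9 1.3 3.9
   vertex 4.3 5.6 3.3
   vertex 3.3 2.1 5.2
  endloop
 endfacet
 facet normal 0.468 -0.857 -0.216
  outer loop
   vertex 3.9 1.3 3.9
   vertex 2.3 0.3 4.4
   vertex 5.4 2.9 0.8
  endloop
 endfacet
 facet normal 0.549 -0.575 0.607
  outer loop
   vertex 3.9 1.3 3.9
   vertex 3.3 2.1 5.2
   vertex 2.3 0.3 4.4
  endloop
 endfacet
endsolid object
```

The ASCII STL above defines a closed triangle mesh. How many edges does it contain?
21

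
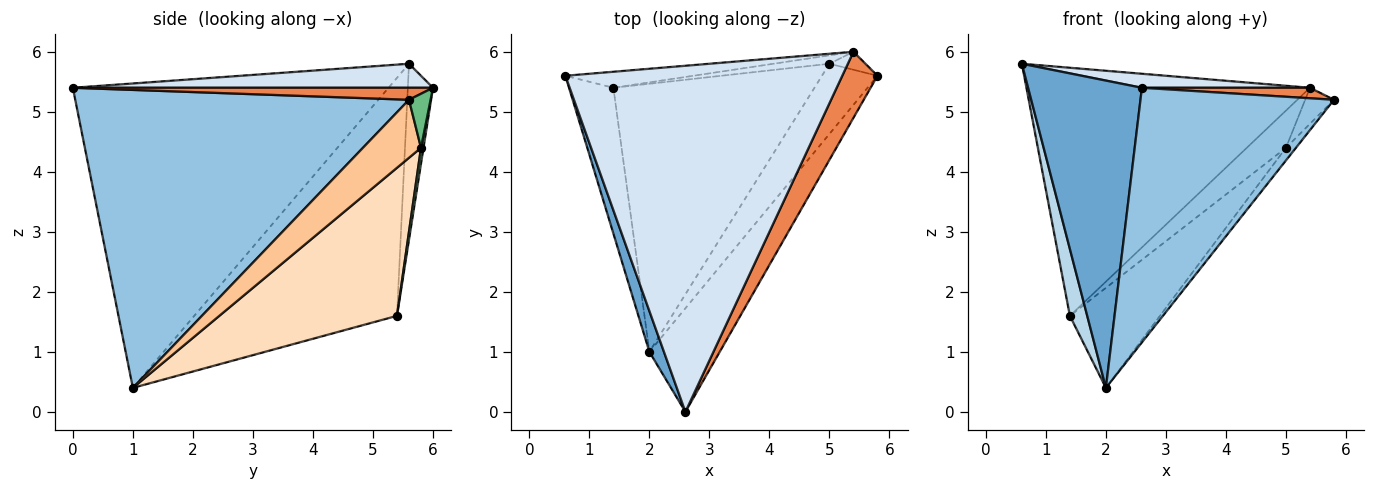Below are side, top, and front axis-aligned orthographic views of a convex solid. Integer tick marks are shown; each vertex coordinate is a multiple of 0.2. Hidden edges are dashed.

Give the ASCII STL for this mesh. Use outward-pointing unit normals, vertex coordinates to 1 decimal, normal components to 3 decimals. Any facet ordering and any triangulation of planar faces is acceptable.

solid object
 facet normal -0.940 -0.339 0.045
  outer loop
   vertex 2.0 1.0 0.4
   vertex 2.6 0.0 5.4
   vertex 0.6 5.6 5.8
  endloop
 endfacet
 facet normal 0.848 -0.491 -0.200
  outer loop
   vertex 2.0 1.0 0.4
   vertex 5.8 5.6 5.2
   vertex 2.6 0.0 5.4
  endloop
 endfacet
 facet normal -0.980 -0.084 -0.183
  outer loop
   vertex 1.4 5.4 1.6
   vertex 2.0 1.0 0.4
   vertex 0.6 5.6 5.8
  endloop
 endfacet
 facet normal 0.086 -0.040 0.995
  outer loop
   vertex 5.4 6.0 5.4
   vertex 0.6 5.6 5.8
   vertex 2.6 0.0 5.4
  endloop
 endfacet
 facet normal 0.319 -0.149 0.936
  outer loop
   vertex 5.4 6.0 5.4
   vertex 2.6 0.0 5.4
   vertex 5.8 5.6 5.2
  endloop
 endfacet
 facet normal -0.088 0.994 -0.064
  outer loop
   vertex 5.4 6.0 5.4
   vertex 1.4 5.4 1.6
   vertex 0.6 5.6 5.8
  endloop
 endfacet
 facet normal 0.717 0.124 -0.686
  outer loop
   vertex 5.0 5.8 4.4
   vertex 5.8 5.6 5.2
   vertex 2.0 1.0 0.4
  endloop
 endfacet
 facet normal 0.568 0.288 -0.771
  outer loop
   vertex 5.0 5.8 4.4
   vertex 2.0 1.0 0.4
   vertex 1.4 5.4 1.6
  endloop
 endfacet
 facet normal 0.557 0.743 -0.371
  outer loop
   vertex 5.0 5.8 4.4
   vertex 5.4 6.0 5.4
   vertex 5.8 5.6 5.2
  endloop
 endfacet
 facet normal 0.063 0.974 -0.220
  outer loop
   vertex 5.0 5.8 4.4
   vertex 1.4 5.4 1.6
   vertex 5.4 6.0 5.4
  endloop
 endfacet
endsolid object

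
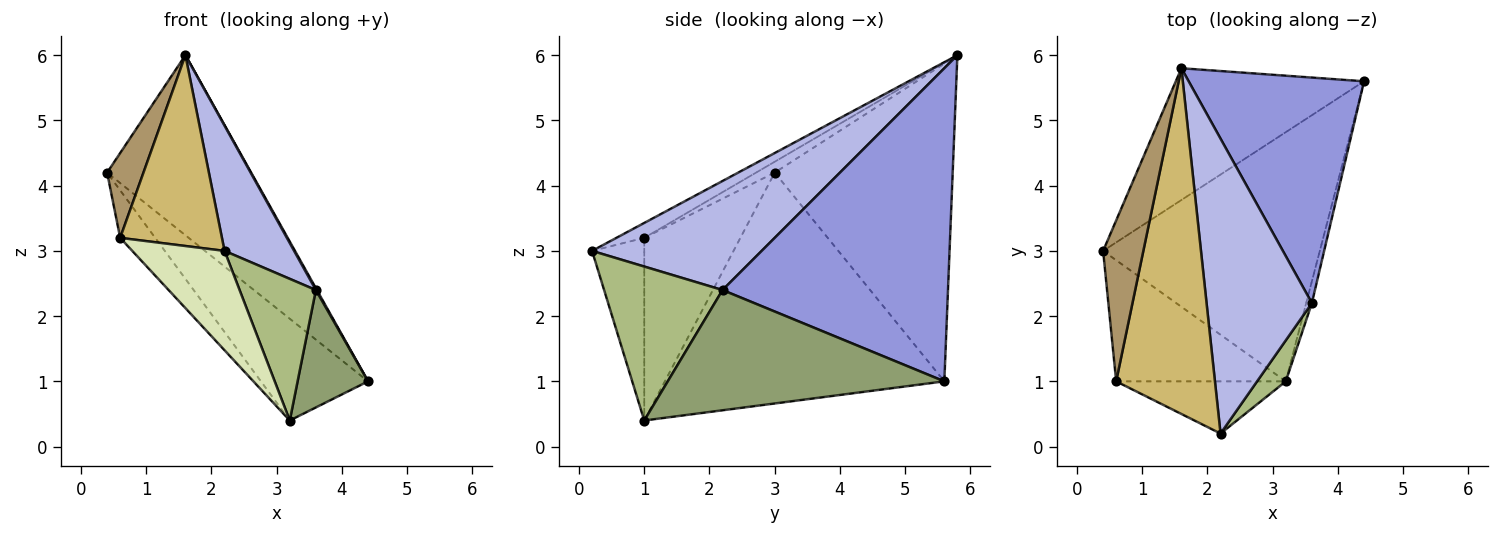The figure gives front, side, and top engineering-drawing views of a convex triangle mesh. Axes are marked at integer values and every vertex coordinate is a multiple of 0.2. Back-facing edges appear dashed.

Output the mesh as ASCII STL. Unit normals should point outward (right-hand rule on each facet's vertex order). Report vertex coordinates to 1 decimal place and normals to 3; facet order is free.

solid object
 facet normal -0.706 0.571 -0.418
  outer loop
   vertex 1.6 5.8 6.0
   vertex 4.4 5.6 1.0
   vertex 0.4 3.0 4.2
  endloop
 endfacet
 facet normal -0.702 0.269 -0.659
  outer loop
   vertex 3.2 1.0 0.4
   vertex 0.4 3.0 4.2
   vertex 4.4 5.6 1.0
  endloop
 endfacet
 facet normal 0.872 -0.004 0.489
  outer loop
   vertex 3.6 2.2 2.4
   vertex 4.4 5.6 1.0
   vertex 1.6 5.8 6.0
  endloop
 endfacet
 facet normal 0.690 -0.283 0.666
  outer loop
   vertex 3.6 2.2 2.4
   vertex 1.6 5.8 6.0
   vertex 2.2 0.2 3.0
  endloop
 endfacet
 facet normal 0.968 -0.247 -0.046
  outer loop
   vertex 3.6 2.2 2.4
   vertex 3.2 1.0 0.4
   vertex 4.4 5.6 1.0
  endloop
 endfacet
 facet normal 0.831 -0.535 0.155
  outer loop
   vertex 3.6 2.2 2.4
   vertex 2.2 0.2 3.0
   vertex 3.2 1.0 0.4
  endloop
 endfacet
 facet normal -0.708 0.258 -0.657
  outer loop
   vertex 0.6 1.0 3.2
   vertex 0.4 3.0 4.2
   vertex 3.2 1.0 0.4
  endloop
 endfacet
 facet normal -0.448 -0.792 -0.416
  outer loop
   vertex 0.6 1.0 3.2
   vertex 3.2 1.0 0.4
   vertex 2.2 0.2 3.0
  endloop
 endfacet
 facet normal -0.233 -0.453 0.860
  outer loop
   vertex 0.6 1.0 3.2
   vertex 1.6 5.8 6.0
   vertex 0.4 3.0 4.2
  endloop
 endfacet
 facet normal -0.131 -0.479 0.868
  outer loop
   vertex 0.6 1.0 3.2
   vertex 2.2 0.2 3.0
   vertex 1.6 5.8 6.0
  endloop
 endfacet
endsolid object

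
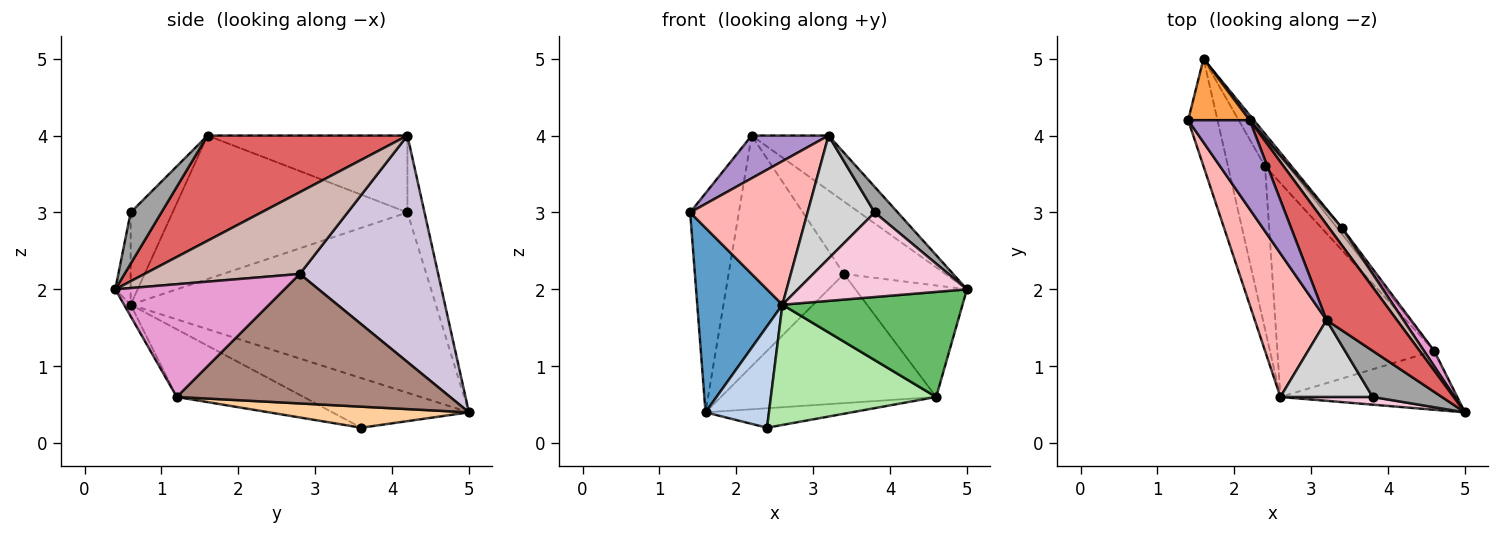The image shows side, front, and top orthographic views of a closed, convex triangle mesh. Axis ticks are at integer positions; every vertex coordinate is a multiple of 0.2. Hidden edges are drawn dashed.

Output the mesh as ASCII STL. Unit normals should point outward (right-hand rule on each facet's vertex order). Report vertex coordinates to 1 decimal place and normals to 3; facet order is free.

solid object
 facet normal -0.952 -0.266 -0.155
  outer loop
   vertex 2.6 0.6 1.8
   vertex 1.4 4.2 3.0
   vertex 1.6 5.0 0.4
  endloop
 endfacet
 facet normal -0.751 -0.349 -0.561
  outer loop
   vertex 2.6 0.6 1.8
   vertex 1.6 5.0 0.4
   vertex 2.4 3.6 0.2
  endloop
 endfacet
 facet normal -0.320 0.912 0.256
  outer loop
   vertex 2.2 4.2 4.0
   vertex 1.6 5.0 0.4
   vertex 1.4 4.2 3.0
  endloop
 endfacet
 facet normal 0.600 0.438 -0.669
  outer loop
   vertex 4.6 1.2 0.6
   vertex 2.4 3.6 0.2
   vertex 1.6 5.0 0.4
  endloop
 endfacet
 facet normal -0.032 -0.872 -0.489
  outer loop
   vertex 4.6 1.2 0.6
   vertex 5.0 0.4 2.0
   vertex 2.6 0.6 1.8
  endloop
 endfacet
 facet normal -0.352 -0.459 -0.816
  outer loop
   vertex 4.6 1.2 0.6
   vertex 2.6 0.6 1.8
   vertex 2.4 3.6 0.2
  endloop
 endfacet
 facet normal 0.792 0.304 0.530
  outer loop
   vertex 3.2 1.6 4.0
   vertex 5.0 0.4 2.0
   vertex 2.2 4.2 4.0
  endloop
 endfacet
 facet normal -0.816 -0.408 0.408
  outer loop
   vertex 3.2 1.6 4.0
   vertex 1.4 4.2 3.0
   vertex 2.6 0.6 1.8
  endloop
 endfacet
 facet normal -0.748 -0.288 0.598
  outer loop
   vertex 3.2 1.6 4.0
   vertex 2.2 4.2 4.0
   vertex 1.4 4.2 3.0
  endloop
 endfacet
 facet normal 0.768 0.640 0.014
  outer loop
   vertex 3.4 2.8 2.2
   vertex 1.6 5.0 0.4
   vertex 2.2 4.2 4.0
  endloop
 endfacet
 facet normal 0.785 0.618 -0.029
  outer loop
   vertex 3.4 2.8 2.2
   vertex 4.6 1.2 0.6
   vertex 1.6 5.0 0.4
  endloop
 endfacet
 facet normal 0.830 0.542 0.131
  outer loop
   vertex 3.4 2.8 2.2
   vertex 2.2 4.2 4.0
   vertex 5.0 0.4 2.0
  endloop
 endfacet
 facet normal 0.833 0.549 0.076
  outer loop
   vertex 3.4 2.8 2.2
   vertex 5.0 0.4 2.0
   vertex 4.6 1.2 0.6
  endloop
 endfacet
 facet normal -0.090 -0.992 0.090
  outer loop
   vertex 3.8 0.6 3.0
   vertex 2.6 0.6 1.8
   vertex 5.0 0.4 2.0
  endloop
 endfacet
 facet normal 0.544 -0.408 0.734
  outer loop
   vertex 3.8 0.6 3.0
   vertex 5.0 0.4 2.0
   vertex 3.2 1.6 4.0
  endloop
 endfacet
 facet normal -0.468 -0.749 0.468
  outer loop
   vertex 3.8 0.6 3.0
   vertex 3.2 1.6 4.0
   vertex 2.6 0.6 1.8
  endloop
 endfacet
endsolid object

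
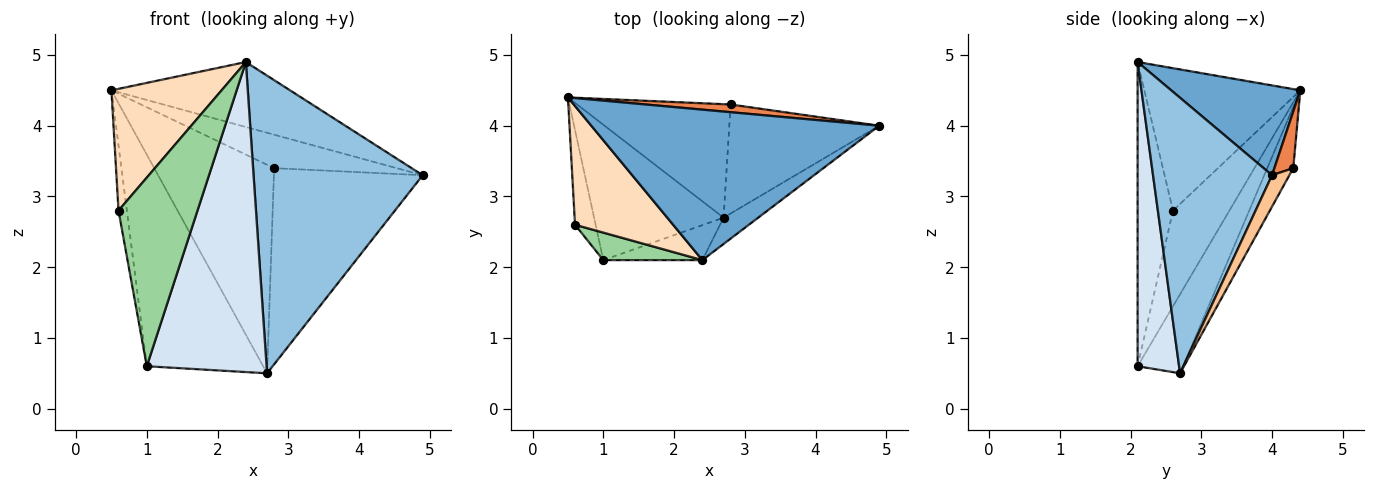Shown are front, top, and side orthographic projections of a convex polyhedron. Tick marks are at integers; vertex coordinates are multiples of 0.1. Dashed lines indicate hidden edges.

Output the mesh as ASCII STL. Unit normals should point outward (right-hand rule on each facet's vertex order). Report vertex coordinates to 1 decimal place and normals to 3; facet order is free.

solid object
 facet normal 0.275 0.381 0.883
  outer loop
   vertex 2.4 2.1 4.9
   vertex 4.9 4.0 3.3
   vertex 0.5 4.4 4.5
  endloop
 endfacet
 facet normal 0.574 -0.816 -0.072
  outer loop
   vertex 2.7 2.7 0.5
   vertex 4.9 4.0 3.3
   vertex 2.4 2.1 4.9
  endloop
 endfacet
 facet normal -0.313 0.800 -0.512
  outer loop
   vertex 1.0 2.1 0.6
   vertex 0.5 4.4 4.5
   vertex 2.7 2.7 0.5
  endloop
 endfacet
 facet normal 0.325 -0.940 -0.106
  outer loop
   vertex 1.0 2.1 0.6
   vertex 2.7 2.7 0.5
   vertex 2.4 2.1 4.9
  endloop
 endfacet
 facet normal 0.148 0.964 0.222
  outer loop
   vertex 2.8 4.3 3.4
   vertex 0.5 4.4 4.5
   vertex 4.9 4.0 3.3
  endloop
 endfacet
 facet normal -0.187 0.863 -0.470
  outer loop
   vertex 2.8 4.3 3.4
   vertex 2.7 2.7 0.5
   vertex 0.5 4.4 4.5
  endloop
 endfacet
 facet normal 0.101 0.870 -0.483
  outer loop
   vertex 2.8 4.3 3.4
   vertex 4.9 4.0 3.3
   vertex 2.7 2.7 0.5
  endloop
 endfacet
 facet normal -0.712 -0.503 0.490
  outer loop
   vertex 0.6 2.6 2.8
   vertex 2.4 2.1 4.9
   vertex 0.5 4.4 4.5
  endloop
 endfacet
 facet normal -0.968 0.143 -0.208
  outer loop
   vertex 0.6 2.6 2.8
   vertex 0.5 4.4 4.5
   vertex 1.0 2.1 0.6
  endloop
 endfacet
 facet normal -0.405 -0.905 0.132
  outer loop
   vertex 0.6 2.6 2.8
   vertex 1.0 2.1 0.6
   vertex 2.4 2.1 4.9
  endloop
 endfacet
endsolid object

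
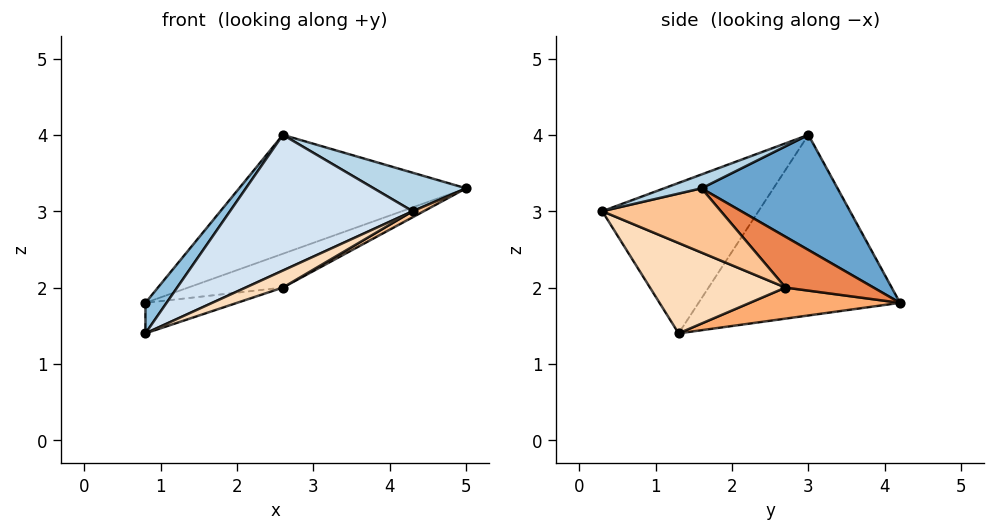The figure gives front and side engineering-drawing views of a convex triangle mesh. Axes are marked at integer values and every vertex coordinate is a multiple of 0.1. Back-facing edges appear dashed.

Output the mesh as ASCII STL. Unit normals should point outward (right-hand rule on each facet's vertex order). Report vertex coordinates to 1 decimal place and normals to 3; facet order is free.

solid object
 facet normal 0.514 0.857 0.047
  outer loop
   vertex 2.6 3.0 4.0
   vertex 5.0 1.6 3.3
   vertex 0.8 4.2 1.8
  endloop
 endfacet
 facet normal -0.793 -0.083 0.603
  outer loop
   vertex 2.6 3.0 4.0
   vertex 0.8 4.2 1.8
   vertex 0.8 1.3 1.4
  endloop
 endfacet
 facet normal 0.114 -0.281 0.953
  outer loop
   vertex 4.3 0.3 3.0
   vertex 5.0 1.6 3.3
   vertex 2.6 3.0 4.0
  endloop
 endfacet
 facet normal -0.472 -0.552 0.688
  outer loop
   vertex 4.3 0.3 3.0
   vertex 2.6 3.0 4.0
   vertex 0.8 1.3 1.4
  endloop
 endfacet
 facet normal 0.574 0.617 -0.538
  outer loop
   vertex 2.6 2.7 2.0
   vertex 0.8 4.2 1.8
   vertex 5.0 1.6 3.3
  endloop
 endfacet
 facet normal 0.219 0.133 -0.967
  outer loop
   vertex 2.6 2.7 2.0
   vertex 0.8 1.3 1.4
   vertex 0.8 4.2 1.8
  endloop
 endfacet
 facet normal 0.460 -0.043 -0.887
  outer loop
   vertex 2.6 2.7 2.0
   vertex 5.0 1.6 3.3
   vertex 4.3 0.3 3.0
  endloop
 endfacet
 facet normal 0.388 -0.107 -0.915
  outer loop
   vertex 2.6 2.7 2.0
   vertex 4.3 0.3 3.0
   vertex 0.8 1.3 1.4
  endloop
 endfacet
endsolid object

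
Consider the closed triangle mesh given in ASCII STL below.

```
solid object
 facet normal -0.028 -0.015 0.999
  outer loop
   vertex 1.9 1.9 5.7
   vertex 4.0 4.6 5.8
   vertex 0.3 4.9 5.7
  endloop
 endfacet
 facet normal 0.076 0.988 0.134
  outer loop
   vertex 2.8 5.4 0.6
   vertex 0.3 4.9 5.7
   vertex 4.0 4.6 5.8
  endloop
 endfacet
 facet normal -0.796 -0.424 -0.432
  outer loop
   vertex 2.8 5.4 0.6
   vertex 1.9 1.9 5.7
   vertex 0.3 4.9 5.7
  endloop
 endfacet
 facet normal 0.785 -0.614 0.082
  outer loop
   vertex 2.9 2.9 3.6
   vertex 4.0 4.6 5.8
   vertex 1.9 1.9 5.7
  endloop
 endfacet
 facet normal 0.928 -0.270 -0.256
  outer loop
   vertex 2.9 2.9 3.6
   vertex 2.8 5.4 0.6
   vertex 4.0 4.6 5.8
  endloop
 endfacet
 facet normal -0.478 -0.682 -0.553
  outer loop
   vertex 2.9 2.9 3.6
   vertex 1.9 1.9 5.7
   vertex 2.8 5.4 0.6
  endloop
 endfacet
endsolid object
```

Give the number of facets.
6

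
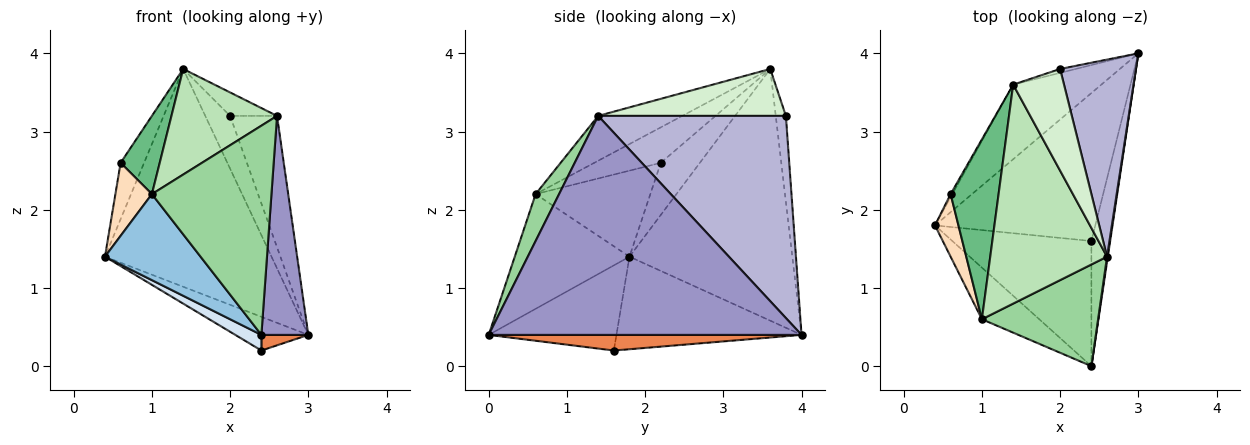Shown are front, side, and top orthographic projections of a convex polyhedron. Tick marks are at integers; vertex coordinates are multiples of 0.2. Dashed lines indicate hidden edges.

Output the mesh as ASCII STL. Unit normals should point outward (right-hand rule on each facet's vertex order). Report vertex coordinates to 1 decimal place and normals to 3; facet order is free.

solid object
 facet normal -0.679 0.694 -0.238
  outer loop
   vertex 1.4 3.6 3.8
   vertex 3.0 4.0 0.4
   vertex 0.4 1.8 1.4
  endloop
 endfacet
 facet normal -0.717 -0.598 -0.359
  outer loop
   vertex 1.0 0.6 2.2
   vertex 0.4 1.8 1.4
   vertex 2.4 0.0 0.4
  endloop
 endfacet
 facet normal -0.490 0.193 -0.850
  outer loop
   vertex 2.4 1.6 0.2
   vertex 0.4 1.8 1.4
   vertex 3.0 4.0 0.4
  endloop
 endfacet
 facet normal -0.519 -0.106 -0.848
  outer loop
   vertex 2.4 1.6 0.2
   vertex 2.4 0.0 0.4
   vertex 0.4 1.8 1.4
  endloop
 endfacet
 facet normal 0.637 -0.096 -0.765
  outer loop
   vertex 2.4 1.6 0.2
   vertex 3.0 4.0 0.4
   vertex 2.4 0.0 0.4
  endloop
 endfacet
 facet normal -0.376 0.924 -0.068
  outer loop
   vertex 2.0 3.8 3.2
   vertex 3.0 4.0 0.4
   vertex 1.4 3.6 3.8
  endloop
 endfacet
 facet normal -0.857 0.514 -0.029
  outer loop
   vertex 0.6 2.2 2.6
   vertex 1.4 3.6 3.8
   vertex 0.4 1.8 1.4
  endloop
 endfacet
 facet normal -0.922 -0.293 0.252
  outer loop
   vertex 0.6 2.2 2.6
   vertex 0.4 1.8 1.4
   vertex 1.0 0.6 2.2
  endloop
 endfacet
 facet normal -0.561 -0.330 0.759
  outer loop
   vertex 0.6 2.2 2.6
   vertex 1.0 0.6 2.2
   vertex 1.4 3.6 3.8
  endloop
 endfacet
 facet normal 0.174 -0.886 0.430
  outer loop
   vertex 2.6 1.4 3.2
   vertex 1.0 0.6 2.2
   vertex 2.4 0.0 0.4
  endloop
 endfacet
 facet normal -0.327 -0.410 0.851
  outer loop
   vertex 2.6 1.4 3.2
   vertex 1.4 3.6 3.8
   vertex 1.0 0.6 2.2
  endloop
 endfacet
 facet normal 0.669 0.167 0.724
  outer loop
   vertex 2.6 1.4 3.2
   vertex 2.0 3.8 3.2
   vertex 1.4 3.6 3.8
  endloop
 endfacet
 facet normal 0.989 -0.148 0.004
  outer loop
   vertex 2.6 1.4 3.2
   vertex 2.4 0.0 0.4
   vertex 3.0 4.0 0.4
  endloop
 endfacet
 facet normal 0.912 0.228 0.342
  outer loop
   vertex 2.6 1.4 3.2
   vertex 3.0 4.0 0.4
   vertex 2.0 3.8 3.2
  endloop
 endfacet
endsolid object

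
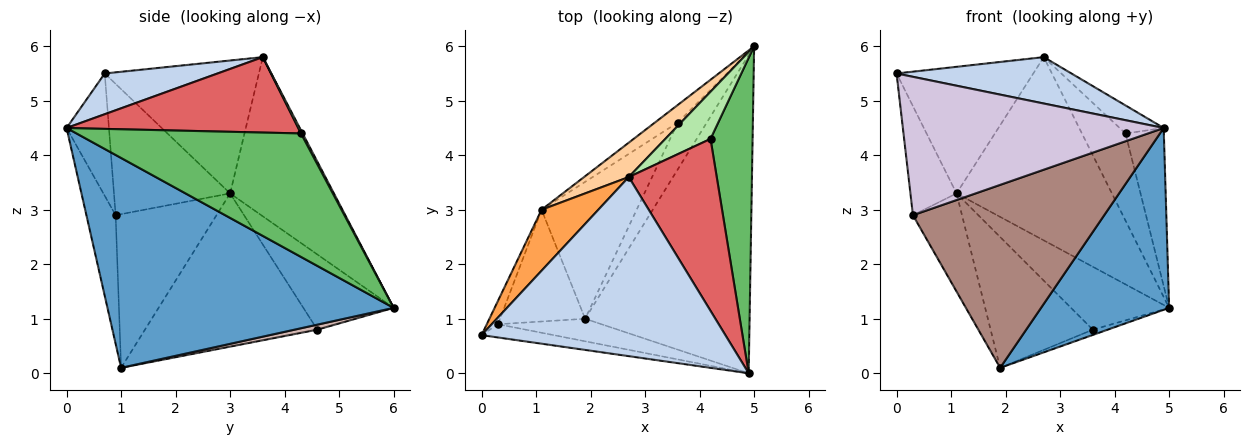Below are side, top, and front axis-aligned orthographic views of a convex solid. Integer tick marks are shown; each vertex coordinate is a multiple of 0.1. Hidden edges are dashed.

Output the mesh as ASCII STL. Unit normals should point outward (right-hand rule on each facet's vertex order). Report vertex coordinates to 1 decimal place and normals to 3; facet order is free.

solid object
 facet normal 0.742 -0.332 -0.582
  outer loop
   vertex 1.9 1.0 0.1
   vertex 5.0 6.0 1.2
   vertex 4.9 0.0 4.5
  endloop
 endfacet
 facet normal 0.160 -0.248 0.956
  outer loop
   vertex 2.7 3.6 5.8
   vertex 0.0 0.7 5.5
   vertex 4.9 0.0 4.5
  endloop
 endfacet
 facet normal -0.713 0.632 0.304
  outer loop
   vertex 1.1 3.0 3.3
   vertex 0.0 0.7 5.5
   vertex 2.7 3.6 5.8
  endloop
 endfacet
 facet normal -0.549 0.822 0.154
  outer loop
   vertex 1.1 3.0 3.3
   vertex 2.7 3.6 5.8
   vertex 5.0 6.0 1.2
  endloop
 endfacet
 facet normal 0.934 0.160 0.318
  outer loop
   vertex 4.2 4.3 4.4
   vertex 4.9 0.0 4.5
   vertex 5.0 6.0 1.2
  endloop
 endfacet
 facet normal 0.033 0.879 0.475
  outer loop
   vertex 4.2 4.3 4.4
   vertex 5.0 6.0 1.2
   vertex 2.7 3.6 5.8
  endloop
 endfacet
 facet normal 0.646 0.123 0.753
  outer loop
   vertex 4.2 4.3 4.4
   vertex 2.7 3.6 5.8
   vertex 4.9 0.0 4.5
  endloop
 endfacet
 facet normal -0.927 0.368 -0.079
  outer loop
   vertex 0.3 0.9 2.9
   vertex 0.0 0.7 5.5
   vertex 1.1 3.0 3.3
  endloop
 endfacet
 facet normal -0.805 0.392 -0.446
  outer loop
   vertex 0.3 0.9 2.9
   vertex 1.1 3.0 3.3
   vertex 1.9 1.0 0.1
  endloop
 endfacet
 facet normal -0.160 -0.983 -0.094
  outer loop
   vertex 0.3 0.9 2.9
   vertex 4.9 0.0 4.5
   vertex 0.0 0.7 5.5
  endloop
 endfacet
 facet normal -0.150 -0.981 -0.121
  outer loop
   vertex 0.3 0.9 2.9
   vertex 1.9 1.0 0.1
   vertex 4.9 0.0 4.5
  endloop
 endfacet
 facet normal 0.169 0.110 -0.979
  outer loop
   vertex 3.6 4.6 0.8
   vertex 5.0 6.0 1.2
   vertex 1.9 1.0 0.1
  endloop
 endfacet
 facet normal -0.663 0.721 -0.202
  outer loop
   vertex 3.6 4.6 0.8
   vertex 1.1 3.0 3.3
   vertex 5.0 6.0 1.2
  endloop
 endfacet
 facet normal -0.759 0.450 -0.471
  outer loop
   vertex 3.6 4.6 0.8
   vertex 1.9 1.0 0.1
   vertex 1.1 3.0 3.3
  endloop
 endfacet
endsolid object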